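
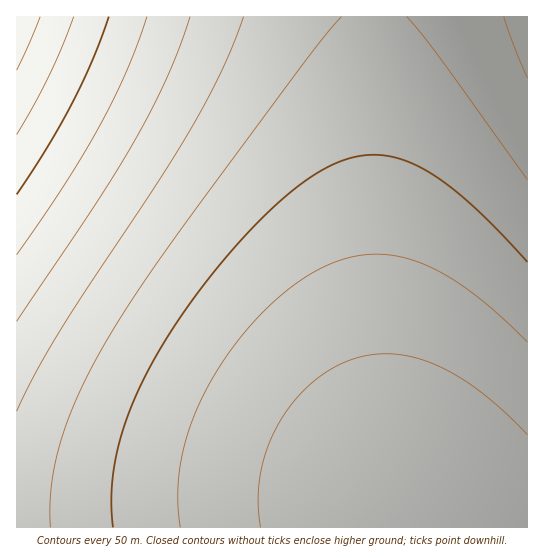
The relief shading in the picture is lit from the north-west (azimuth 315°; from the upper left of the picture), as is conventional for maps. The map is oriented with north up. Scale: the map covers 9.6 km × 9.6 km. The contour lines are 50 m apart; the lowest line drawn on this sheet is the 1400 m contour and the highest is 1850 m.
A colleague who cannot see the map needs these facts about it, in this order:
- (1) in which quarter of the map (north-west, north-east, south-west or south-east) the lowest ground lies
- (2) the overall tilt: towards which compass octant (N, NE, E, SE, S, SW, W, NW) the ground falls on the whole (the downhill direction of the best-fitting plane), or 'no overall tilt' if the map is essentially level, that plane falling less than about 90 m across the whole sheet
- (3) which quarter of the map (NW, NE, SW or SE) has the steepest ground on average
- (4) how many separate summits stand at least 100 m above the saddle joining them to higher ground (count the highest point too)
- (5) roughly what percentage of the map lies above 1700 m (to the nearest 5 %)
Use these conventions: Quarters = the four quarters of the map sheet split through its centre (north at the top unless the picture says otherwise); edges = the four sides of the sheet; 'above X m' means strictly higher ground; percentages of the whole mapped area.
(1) The lowest point lies in the north-west quarter of the map.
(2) The general tilt is down to the north-west (the land rises towards the south-east).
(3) The steepest ground, on average, is in the north-west quarter.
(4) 1 summit rises at least 100 m above its surroundings.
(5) Ground above 1700 m makes up about 65 % of the sheet.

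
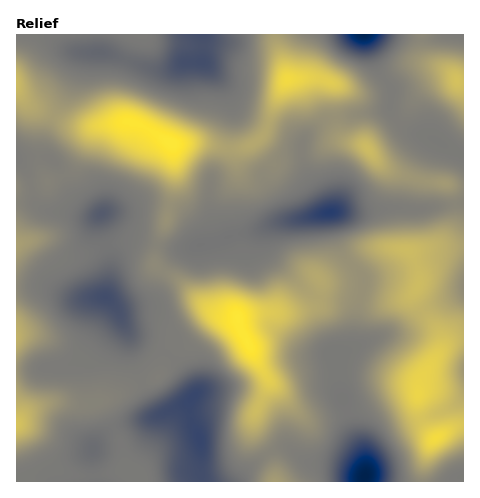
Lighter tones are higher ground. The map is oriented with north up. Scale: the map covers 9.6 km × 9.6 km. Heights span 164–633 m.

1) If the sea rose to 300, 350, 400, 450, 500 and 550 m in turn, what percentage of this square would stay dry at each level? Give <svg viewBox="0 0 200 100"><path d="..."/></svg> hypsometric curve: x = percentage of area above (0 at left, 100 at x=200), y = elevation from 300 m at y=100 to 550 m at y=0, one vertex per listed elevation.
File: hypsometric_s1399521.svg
<svg viewBox="0 0 200 100"><path d="M190 100l-11-20-46-20-61-20-32-20-22-20"/></svg>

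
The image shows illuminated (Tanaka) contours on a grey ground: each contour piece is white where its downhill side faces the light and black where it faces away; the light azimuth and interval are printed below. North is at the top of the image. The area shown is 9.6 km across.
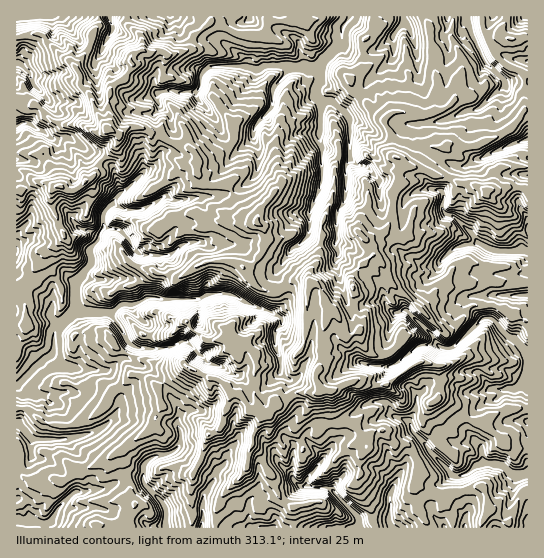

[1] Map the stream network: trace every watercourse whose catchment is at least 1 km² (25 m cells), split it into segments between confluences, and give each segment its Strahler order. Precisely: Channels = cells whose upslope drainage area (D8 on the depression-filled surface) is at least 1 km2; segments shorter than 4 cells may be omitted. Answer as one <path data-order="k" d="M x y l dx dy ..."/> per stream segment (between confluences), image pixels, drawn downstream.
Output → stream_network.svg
<path data-order="1" d="M265 527l8 0"/><path data-order="1" d="M62 505l-5 5-2 4-6 8 0 1-22 0-1-1-9-1"/><path data-order="1" d="M390 495l0 23-1 3 4 6"/><path data-order="2" d="M311 487l16 0 3 2 28 28 1 2 0 8"/><path data-order="1" d="M293 477l0 2 6 7 12 1"/><path data-order="1" d="M217 471l-3 10-11 16 0 9-1 1 0 3 1 1 0 10-1 1 0 5"/><path data-order="1" d="M322 462l-15 16 0 5 4 4"/><path data-order="1" d="M105 426l-11 7-4 0-5 2-11 2-1 1-8 0-2 1-30 0-16-16"/><path data-order="1" d="M405 419l5 4 3 8 13 14 3 5 21 21 1 3 4 3 11-3 9-8 3-1 5 0 2-2 17 2 9 9 16 0"/><path data-order="1" d="M178 418l0 9 3 4 0 12-2 3-5 5-5 3-11 1-7 3-8 8 0 16 2 3 18 18 3 6 0 18"/><path data-order="1" d="M506 389l11 0 5-3 5 0"/><path data-order="1" d="M281 370l0-12-4-7 0-4-2-1 0-15 7-8 0-4-4-4-3 0-5-4-3-1-5 0-4-3-3 0-21-12-3 0-1-1-20 0-11 5-38 0-2-1-13 0-3 3-9 4-13 0-8 8-4 0"/><path data-order="1" d="M73 369l-14 0-1-2-5 0-7-6 0-2-1 0"/><path data-order="1" d="M375 366l16 0 8-4 19-16 3 0 1-1 16 0"/><path data-order="3" d="M45 359l-28 27"/><path data-order="1" d="M198 353l-11-11-6 0-6 4-2 1-4 0-2 2-29 0-5-3-7-7 0-2-4-8-9-11-2-4-2-1"/><path data-order="2" d="M438 345l3 2 2 0 2 2 5 0 5-3 27-27 3-1 5 0 3 1 17 19 5 1 11 11 1 3 0 33"/><path data-order="3" d="M71 314l-14 15-3 5 0 17-4 6-5 2"/><path data-order="2" d="M109 313l-35 0-3 1"/><path data-order="1" d="M397 313l9-3 27 25 5 10"/><path data-order="1" d="M515 295l12 0"/><path data-order="1" d="M443 259l11-10 3-2 2 0 6-2 14-2"/><path data-order="1" d="M186 243l-4 2-8 8-5 2-28 0-8-8-3-6-11-11-2-1-14 0-1 1"/><path data-order="2" d="M479 243l8 6 3 0 5 2 32 0"/><path data-order="1" d="M337 241l0-28 6-8 0-3 2-1 0-4 1-2 0-29 4-5 0-42-19-18-9 0-5-6"/><path data-order="1" d="M307 237l2-2 0-5 1-1 0-18 7-13 0-3 2-4 2-8 1-1-1-80-4-7"/><path data-order="2" d="M102 230l-3 4 0 5-9 10 1 16-14 14-2 3 0 27-4 5"/><path data-order="1" d="M442 209l5 6 4 0 3 2 16 16 1 0 8 10"/><path data-order="2" d="M111 205l-8 9 0 13-1 3"/><path data-order="1" d="M165 197l-2 0-8 6-2 0-3 3-9 4-16 0-7-4-7-1"/><path data-order="1" d="M139 177l-24 22-4 6"/><path data-order="1" d="M502 149l8-4 3 0 4-3 4 0 6-3"/><path data-order="1" d="M54 139l-4-1-7-7-8-2-6-6-8 0-4 3"/><path data-order="1" d="M254 134l0-5 1-3 18-20 0-16 2-5 16-18"/><path data-order="1" d="M462 113l7-3 6 0 6-3 16-16 8-5 0-5-20-19-4-8 0-3-10-17-1-8-4-7 0-2"/><path data-order="2" d="M317 95l0-9 4-5 0-8-2-2 2-2 0-6"/><path data-order="1" d="M158 94l0-1 3 0 1-2 5 0 2-1 4 0 4 3 6 0 2-2 12 0 4-5 0-9 1-3 9-8 32 0 6 3 12 0 4-3 22 0 2 1 2 0"/><path data-order="1" d="M31 75l-10-10-3 0-1-2"/><path data-order="2" d="M291 67l16 0 2 2 4 0 8-6"/><path data-order="3" d="M321 63l20-20 1-2 0-14 8-10"/><path data-order="1" d="M394 45l0-11 5-7 3-1 1-9"/><path data-order="1" d="M113 30l0-5-2-2-1-6"/>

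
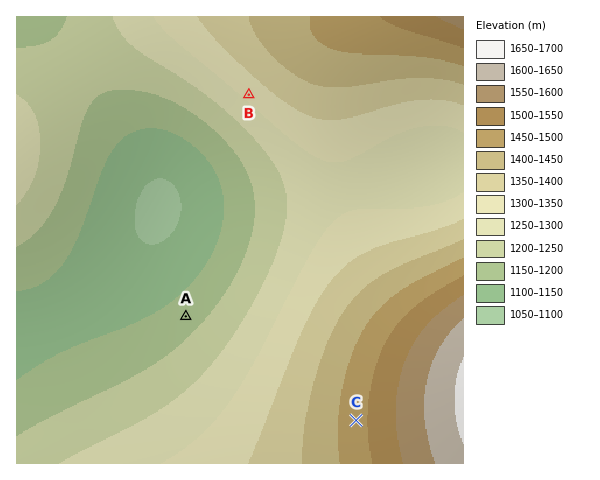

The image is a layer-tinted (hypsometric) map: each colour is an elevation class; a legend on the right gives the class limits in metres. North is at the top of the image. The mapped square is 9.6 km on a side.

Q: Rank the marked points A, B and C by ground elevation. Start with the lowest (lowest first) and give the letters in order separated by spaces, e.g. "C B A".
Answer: A B C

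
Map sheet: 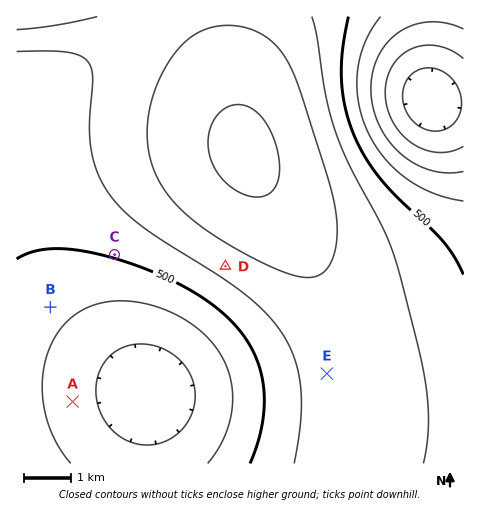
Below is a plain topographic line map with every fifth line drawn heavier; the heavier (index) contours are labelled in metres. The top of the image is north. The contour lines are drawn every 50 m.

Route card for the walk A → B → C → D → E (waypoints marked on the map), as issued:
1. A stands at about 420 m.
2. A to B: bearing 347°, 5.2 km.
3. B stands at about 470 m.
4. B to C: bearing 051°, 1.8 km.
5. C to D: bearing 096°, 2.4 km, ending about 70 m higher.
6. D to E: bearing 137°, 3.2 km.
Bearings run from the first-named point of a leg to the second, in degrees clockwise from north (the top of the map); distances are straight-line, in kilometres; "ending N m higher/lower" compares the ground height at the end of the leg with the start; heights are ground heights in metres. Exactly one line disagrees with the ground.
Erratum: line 2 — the distance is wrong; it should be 2.1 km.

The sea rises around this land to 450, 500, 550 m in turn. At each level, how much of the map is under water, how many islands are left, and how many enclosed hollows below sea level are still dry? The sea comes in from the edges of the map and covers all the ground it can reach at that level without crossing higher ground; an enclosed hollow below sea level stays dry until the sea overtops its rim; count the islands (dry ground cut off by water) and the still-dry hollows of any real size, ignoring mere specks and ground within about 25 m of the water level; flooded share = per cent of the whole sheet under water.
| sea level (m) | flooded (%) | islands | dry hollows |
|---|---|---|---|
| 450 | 21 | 0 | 0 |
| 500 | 34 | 0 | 0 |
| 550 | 56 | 0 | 0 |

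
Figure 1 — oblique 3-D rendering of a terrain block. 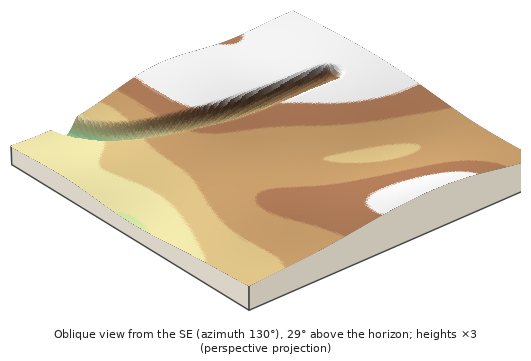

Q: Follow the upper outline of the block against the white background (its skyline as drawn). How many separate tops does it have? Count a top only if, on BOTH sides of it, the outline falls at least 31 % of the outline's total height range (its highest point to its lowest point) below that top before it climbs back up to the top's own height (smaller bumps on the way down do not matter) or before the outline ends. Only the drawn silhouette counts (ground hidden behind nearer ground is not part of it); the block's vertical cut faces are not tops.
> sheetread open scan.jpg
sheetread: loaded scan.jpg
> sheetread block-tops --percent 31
1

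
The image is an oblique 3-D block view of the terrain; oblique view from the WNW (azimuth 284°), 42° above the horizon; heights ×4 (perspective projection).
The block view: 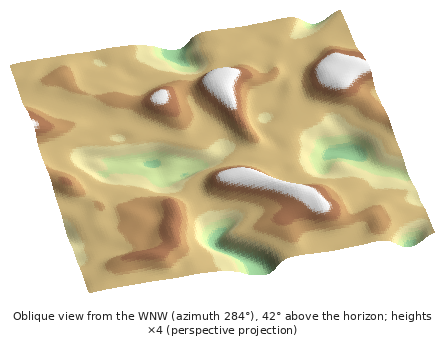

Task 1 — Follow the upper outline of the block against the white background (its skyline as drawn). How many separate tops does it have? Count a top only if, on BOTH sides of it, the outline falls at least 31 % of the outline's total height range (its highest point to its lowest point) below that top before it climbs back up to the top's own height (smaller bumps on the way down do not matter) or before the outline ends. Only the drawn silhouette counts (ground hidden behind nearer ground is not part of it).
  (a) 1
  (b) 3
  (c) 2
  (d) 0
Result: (d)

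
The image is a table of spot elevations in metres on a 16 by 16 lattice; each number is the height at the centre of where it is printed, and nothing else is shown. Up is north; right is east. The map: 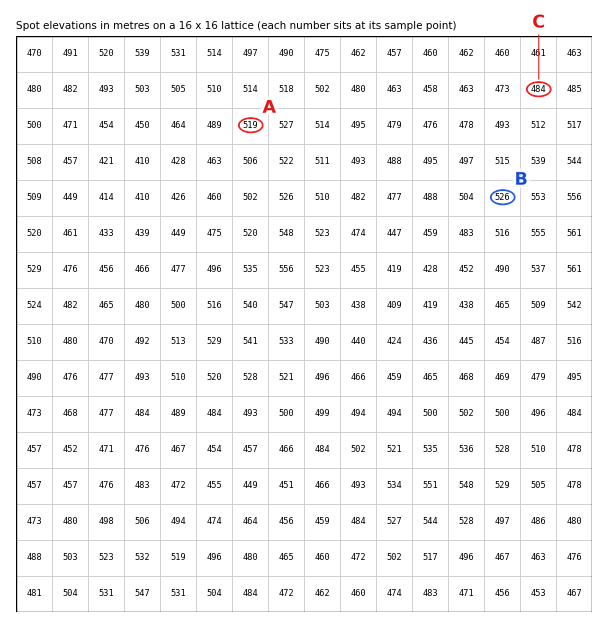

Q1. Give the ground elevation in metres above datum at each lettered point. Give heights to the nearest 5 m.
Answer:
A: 520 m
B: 525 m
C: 485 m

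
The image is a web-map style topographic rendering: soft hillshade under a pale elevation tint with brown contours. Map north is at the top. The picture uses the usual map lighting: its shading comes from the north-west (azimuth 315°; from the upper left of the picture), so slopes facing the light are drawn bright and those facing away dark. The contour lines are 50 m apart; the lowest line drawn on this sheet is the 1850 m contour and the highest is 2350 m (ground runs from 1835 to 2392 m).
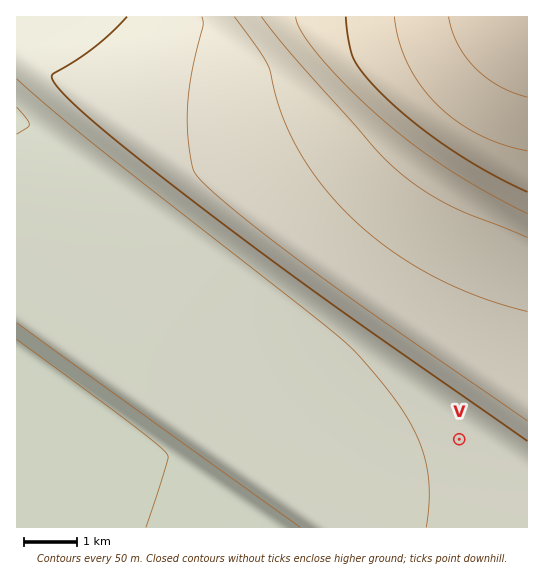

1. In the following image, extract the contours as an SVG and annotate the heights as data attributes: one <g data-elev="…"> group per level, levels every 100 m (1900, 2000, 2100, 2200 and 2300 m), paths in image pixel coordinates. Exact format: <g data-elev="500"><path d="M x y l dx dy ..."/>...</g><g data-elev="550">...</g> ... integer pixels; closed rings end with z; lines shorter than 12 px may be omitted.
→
<g data-elev="1900"><path d="M17 323l283 204"/><path d="M17 107l9 11 3 7-1 2-11 7"/></g><g data-elev="2000"><path d="M127 17l-16 16-17 15-41 26-1 3 1 4 11 13 24 23 36 30 121 94 104 75 178 125"/></g><g data-elev="2100"><path d="M234 17l24 32 10 16 13 48 17 37 22 32 26 30 39 34 42 27 50 23 50 15"/></g><g data-elev="2200"><path d="M296 17l2 8 5 9 19 25 30 32 35 33 31 24 33 23 35 21 41 22"/></g><g data-elev="2300"><path d="M394 17l5 24 8 22 13 22 16 18 19 17 23 14 24 10 25 7"/></g>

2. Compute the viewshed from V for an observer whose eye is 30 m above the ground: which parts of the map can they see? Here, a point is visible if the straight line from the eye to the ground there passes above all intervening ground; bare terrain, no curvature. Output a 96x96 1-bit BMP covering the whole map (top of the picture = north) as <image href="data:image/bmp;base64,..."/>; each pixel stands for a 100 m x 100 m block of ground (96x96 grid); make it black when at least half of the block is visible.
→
<image width="96" height="96" href="data:image/bmp;base64,Qk2+BAAAAAAAAD4AAAAoAAAAYAAAAGAAAAABAAEAAAAAAIAEAAATCwAAEwsAAAIAAAAAAAAA////AAAAAAAAAAAAAAAAP/////8AAAAAAAAA//////8AAAAAAAAB//////8AAAAAAAAH//////8AAAAAAAAP//////8AAAAAAAA///////8AAAAAAAB///////8AAAAAAAH///////8AAAAAAAP///////8AAAAAAAf///////8AAAAAAB////////8AAAAAAD////////8AAAAAAP////////8AAAAAAf////////8AAAAAB/////////8AAAAAD/////////8AAAAAP/////////8AAAAAf/////////8AAAAA//////////8AAAAD//////////8AAAAH//////////8AAAAf//////////8AAAA///////////8AAAD///////////4AAAH///////////gAAAf///////////AAAA///////////8AAAD///////////4AAAH///////////gAAAP///////////AAAA///////////+AAAB///////////4AAAH///////////wAAAP///////////AAAA///////////+AAAB///////////4AAAH///////////wAAAP///////////AAAA///////////+AAAB///////////8AAAD///////////wAAAD///////////gAAAD//////////+AAAAD//////////8AAAAD//////////wAAAAD//////////gAAAAD/////////+AAAAAD/////////8AAAAAD/////////wAAAAAD/////////gAAAAAD////////+AAAAAAD////////8AAAAAAD////////wAAAAAAD////////AAAAAAAD///////+AAAAAAAD///////4AAAAAAAD///////wAAAAAAAD///////AAAAAAAAD//////+AAAAAAAAD//////4AAAAAAAAD//////wAAAAAAAAD//////AAAAAAAAAD/////+AAAAAAAAAD/////4AAAAAAAAAD//5//gAAAAAAAAAD//D//AAAAAAAAAAD/wH/8AAAAAAAAAAD4Af/4AAAAAAAAAACAA//gAAAAAAAAAAAAB//AAAAAAAAAAAAAD/8AAAAAAAAAAAAAH/wAAAAAAAAAAAAAP/gAAAAAAAAAAAAAf+AAAAAAAAAAAAAA/4AAAAAAAAAAAAAB/gAAAAAAAAAAAAAD+AAAAAAAAAAAAAAD4AAAAAAAAAAAAAADgAAAAAAAAAAAAAAAAAAAAAAAAAAAAAAAAAAAAAAAAAAAAAAAAAAAAAAAAAAAAAAAAAAAAAAAAAAAAAAAAAAAAAAAAAAAAAAAAAAAAAAAAAAAAAAAAAAAAAAAAAAAAAAAAAAAAAAAAAAAAAAAAAAAAAAAAAAAAAAAAAAAAAAAAAAAAAAAAAAAAAAAAAAAAAAAAAAAAAAAAAAAAAAAAAAAAAAAAAAAAAAAAAAAAAAAAAAAAAAAAAAAAAAAAAAAAAAAAAAAAAAAAAAAAAAAAAAAAAAAAAAAAAA="/>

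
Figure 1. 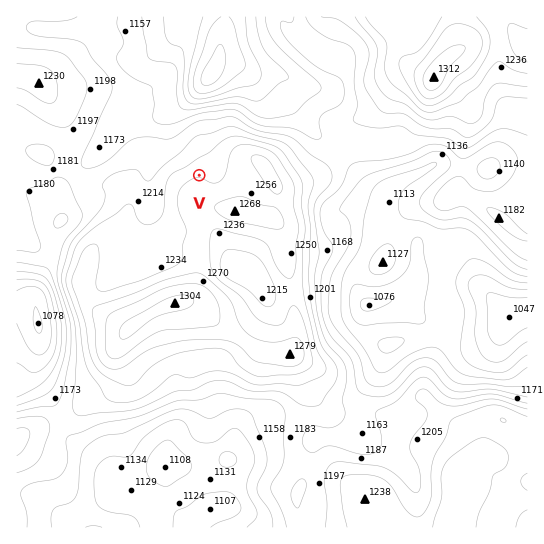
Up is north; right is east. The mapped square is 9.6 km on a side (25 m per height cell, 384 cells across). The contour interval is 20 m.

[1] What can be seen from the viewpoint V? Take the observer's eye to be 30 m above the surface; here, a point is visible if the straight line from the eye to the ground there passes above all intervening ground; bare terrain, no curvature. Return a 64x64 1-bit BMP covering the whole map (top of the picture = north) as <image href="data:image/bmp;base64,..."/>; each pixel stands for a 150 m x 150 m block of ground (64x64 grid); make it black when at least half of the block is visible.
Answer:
<image width="64" height="64" href="data:image/bmp;base64,Qk0+AgAAAAAAAD4AAAAoAAAAQAAAAEAAAAABAAEAAAAAAAACAAATCwAAEwsAAAIAAAAAAAAA////AAAAAAAAAAAAAAAOAAAAAAAAAAYAAAAAAAAAAAAAAAAAAAAAAAAAAAAAAAAAAAAAAAAAAAAAAAAAAAAAAAAAAAAAAAAAAAAAAAAAAAAAAAAAAAAAAAAAAAAAAAAAAAAAAAAAAAAAAAAAAAAAAAAAAAAAAAAAAAAAAAAAAAAAAAAAAAAAAAAAAAAAAAAAAAAAAAAAAAAAAAAAAAAAAAAAAAAAAAAAAAAAAAAAAAAAAAAAAAAAAAAAAAfgAAAAAAAAD/AAAAAAAAAf4AAAAAAGAB8AAAAAAB8AHgAAAAAAf8B8AAAAAAB///gAAAAAAP//8AAAAAAA///gAAAAAAD//4AAAAAAAP//gAAAAAAA//8AAAAAAAB/5wAAAAAA4H/yAAAAAADwf+AAAAAAAPA/4AAAAAAA8D/AAAAAAADwD8BnAAAAAPBHx/+AAAAA8H/P/4AAAAD8f9//gAAAAP////8AAAAA/9///wAAAAD/z//+AAAAAP////wAAAAA////+AAAAAD////gAAAAAP///8AAAAAA///xwAAAAAD///AAAAAAAP//8AAAABAA///4AAAAcAD///gAAAPwAP//+AAAD/AA///8AAAf8AAf/5wAB//wAA//jgP///gAA//fD///PAAB//////8cAAH//////xwAB///////DAD///////8MAA=="/>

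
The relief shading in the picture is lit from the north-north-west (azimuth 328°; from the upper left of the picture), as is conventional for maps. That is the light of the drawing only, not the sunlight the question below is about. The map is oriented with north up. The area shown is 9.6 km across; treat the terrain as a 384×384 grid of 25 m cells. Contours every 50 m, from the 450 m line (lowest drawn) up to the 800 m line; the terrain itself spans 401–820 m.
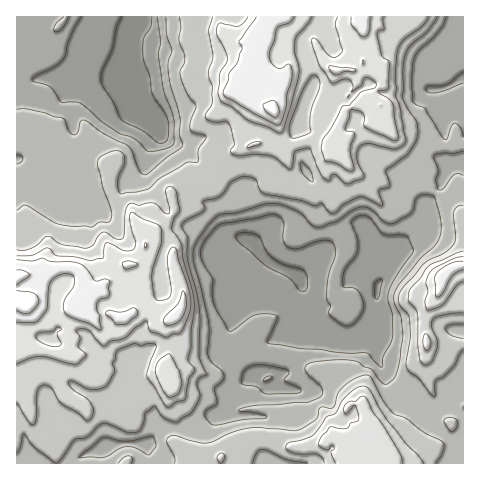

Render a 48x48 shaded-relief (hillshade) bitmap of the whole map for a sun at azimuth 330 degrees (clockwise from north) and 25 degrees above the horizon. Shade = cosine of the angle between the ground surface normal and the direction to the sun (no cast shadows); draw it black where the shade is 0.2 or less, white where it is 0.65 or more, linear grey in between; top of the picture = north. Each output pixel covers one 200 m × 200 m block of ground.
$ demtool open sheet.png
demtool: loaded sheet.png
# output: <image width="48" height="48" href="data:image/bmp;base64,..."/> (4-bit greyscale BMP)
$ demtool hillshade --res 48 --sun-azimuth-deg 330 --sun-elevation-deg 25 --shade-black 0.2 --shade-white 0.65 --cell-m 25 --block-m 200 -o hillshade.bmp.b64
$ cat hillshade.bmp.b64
<image width="48" height="48" href="data:image/bmp;base64,Qk32BAAAAAAAAHYAAAAoAAAAMAAAADAAAAABAAQAAAAAAIAEAAATCwAAEwsAABAAAAAAAAAAAAAAABEREQAiIiIAMzMzAERERABVVVUAZmZmAHd3dwCIiIgAmZmZAKqqqgC7u7sAzMzMAN3d3QDu7u4A////AFZGY0i93Kqqh5iadWREMzNHlol3eJhDVlZWZTRpu5mqmaqrllRWZmZWh4h3eIh1VWVndlITVkR6mqu9y4Zoq7uoiYd3iImoZYVmZ2MjRDI4mIis3ty7zN3rqph4mJmYdoZmZmQ0VVVVZlaJq8y7u73uuZeImamYh2ZmZVVWh2ZlNDNXiZmZmavf2Yd4mpiImGZndndmiXdlITNGiaqru7zN/Zh4iYh4mXZXeIdUZ3d2QDVVeaqru7u639p4iHdWiqhFeHZURmd2YxREVomHiHd4reuJh2ZVaHqHdlZlV3iYdjNmVGeHd3d3ityaqGVURSRmVEV2V3jMh2V5hlVmZ5q7uqupuoVFQzNFZWZ1VYe9llVomHZ4iavN3cqarKY1ZHZ4mGdjIkZ5hkNGiYeJmru6qrqKvMhFdnZniGVEISRFVENFiYdniZmZh3iJu8p2iEM1ZkNWQhRlISNFeZh2Znd3dVaJqrp1VSIUZTNndjOKcAJGiZmHZmd3ZlWJmKkyM1Qkd2VniYV71wFHiImYh3h4h1aJh4kwJIdVipZmeJh6yiFGd4iIiJmYiXaLuYpxJIh1eqd3Znd5qEJWZ3iIiJqYiYeM77ukEmdlV5iIdlVol0Nnd4iJiImZd4Zq//23EYh2Zoqal1RHh0V4iIiZh3iZdnZo3///Ye66u7uqmpY2hTWIiIiIZVeZhVZnrf///f/8zdzKvMhFhRN4iIiHZEV5hlZmir7//83sq7vLzLllhhA4d4iIdUNGd2ZlV4rMzZm7qqrNy5mFd1EEZWZ4mGQ0Z3dkNXibqYiaqqq9u5qYVFQAIiNXiXZDNWdkI1eamYmamZmarMupczQxEREkZmZTECRUQ0aJmZmZiIiInOupdlVDNEMRI0VlMAJGZDV5qpmYiZiHity5h2dlRmUzM0Z2UyNXdjNpqoiIiJiHeLzLp2ZmVGdmdmh2ZDRmeGRZqnd4d3iIZovdyYd2VEZ3dolmVDVmeIZnqoh3d2iIZWm9y5mIdVVlVGdlQ0ZmVndmmod3d3iZhmi93KmIdURFQ0eFNFZlM2dmZ3d3d4iquXi+7KmJl0NFVSaYdDRUIUZmVXiIiJiau6mt65iImYdmaXi6ljNDIjVnd3eJiJmau7qay4ZmiId0N7q8iGVURFZ4mYiJmJmZmqmZq6hUZ2QwAomcpodlVWd4mpmZqpqYeJmHiquWVURDAGmKt2d2RYh2iKmZmqmHd3d3iIm5M0aIMEmIqYiIVXmYd6qYiZh4h3d4iIirdWiYUCiXmZuXVFiqqomYeJhniIiZmIibypiIYhaWR2iFM0Z3imd3ZolleIiaqYiby5iJdCV2M0RlM0VlVmZlVVhzWJiaupib25iIl0dpl3RmIkZ2ZWZmVVaEN5mauoiaqph3h2iLu5dnMTV3dnd2VmV2NpmqqYiYeIh2ZWeZmYdmQQNniHeHRGZnRYq6mYiYipdmVEeYiHVmUQAliXeIY1ZmRIu6qoirvNpmVCaImGRGZBADV3eJgzZmQ3vKqYi73f2GVCRnmVQ2dkABRg=="/>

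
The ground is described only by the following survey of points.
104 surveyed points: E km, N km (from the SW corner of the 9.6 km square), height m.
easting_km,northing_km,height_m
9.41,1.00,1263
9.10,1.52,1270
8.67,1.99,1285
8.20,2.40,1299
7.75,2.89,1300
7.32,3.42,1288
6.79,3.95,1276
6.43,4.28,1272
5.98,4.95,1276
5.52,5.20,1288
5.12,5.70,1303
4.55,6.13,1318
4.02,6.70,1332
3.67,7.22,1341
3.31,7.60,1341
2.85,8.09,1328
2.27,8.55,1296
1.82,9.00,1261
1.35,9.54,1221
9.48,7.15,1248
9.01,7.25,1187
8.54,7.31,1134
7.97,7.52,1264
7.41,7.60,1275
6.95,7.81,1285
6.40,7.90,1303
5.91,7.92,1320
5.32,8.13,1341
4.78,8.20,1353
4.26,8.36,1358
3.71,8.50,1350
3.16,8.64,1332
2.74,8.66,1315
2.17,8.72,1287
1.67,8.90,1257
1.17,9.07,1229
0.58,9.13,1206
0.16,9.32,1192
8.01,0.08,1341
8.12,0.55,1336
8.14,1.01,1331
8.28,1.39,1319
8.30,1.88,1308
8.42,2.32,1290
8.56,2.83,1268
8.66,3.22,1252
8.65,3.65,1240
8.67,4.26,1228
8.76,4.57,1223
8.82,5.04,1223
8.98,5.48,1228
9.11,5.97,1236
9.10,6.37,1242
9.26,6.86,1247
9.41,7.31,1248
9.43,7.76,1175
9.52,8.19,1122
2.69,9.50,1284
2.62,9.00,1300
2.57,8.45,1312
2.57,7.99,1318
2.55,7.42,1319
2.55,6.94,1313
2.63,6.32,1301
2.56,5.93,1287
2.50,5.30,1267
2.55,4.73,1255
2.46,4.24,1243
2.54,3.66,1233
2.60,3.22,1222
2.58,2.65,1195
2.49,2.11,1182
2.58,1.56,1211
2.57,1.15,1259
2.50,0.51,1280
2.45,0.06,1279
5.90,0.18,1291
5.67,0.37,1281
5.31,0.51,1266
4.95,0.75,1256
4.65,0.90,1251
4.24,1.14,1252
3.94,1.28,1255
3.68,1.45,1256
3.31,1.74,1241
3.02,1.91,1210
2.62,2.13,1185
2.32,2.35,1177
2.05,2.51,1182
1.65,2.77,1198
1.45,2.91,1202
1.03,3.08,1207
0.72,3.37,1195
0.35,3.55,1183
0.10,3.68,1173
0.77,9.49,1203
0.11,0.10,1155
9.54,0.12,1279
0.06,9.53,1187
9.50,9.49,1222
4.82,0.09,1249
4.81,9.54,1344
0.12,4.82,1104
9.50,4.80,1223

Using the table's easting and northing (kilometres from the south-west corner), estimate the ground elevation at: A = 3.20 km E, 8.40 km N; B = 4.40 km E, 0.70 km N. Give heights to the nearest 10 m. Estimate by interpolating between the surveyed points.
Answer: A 1340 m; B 1250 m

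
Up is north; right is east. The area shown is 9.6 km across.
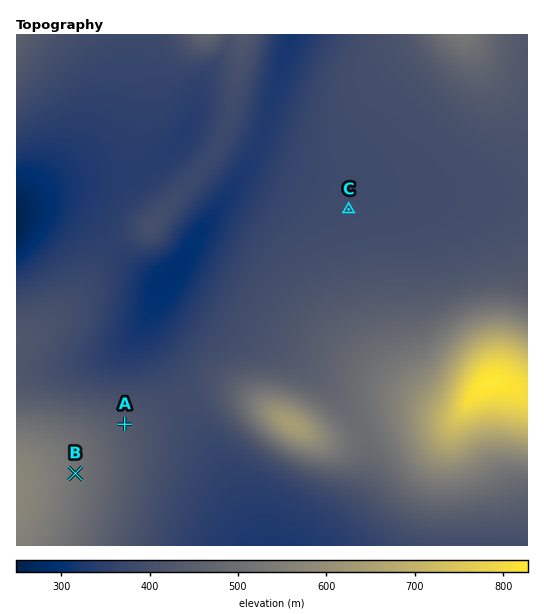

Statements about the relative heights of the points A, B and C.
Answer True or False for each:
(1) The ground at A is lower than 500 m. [True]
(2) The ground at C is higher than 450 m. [False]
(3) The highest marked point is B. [True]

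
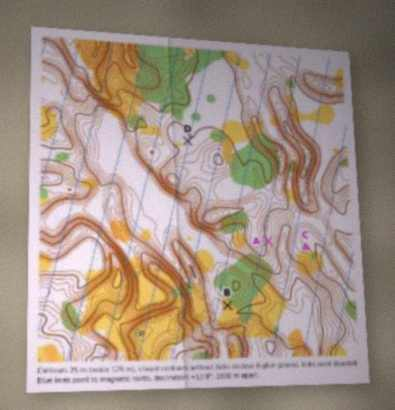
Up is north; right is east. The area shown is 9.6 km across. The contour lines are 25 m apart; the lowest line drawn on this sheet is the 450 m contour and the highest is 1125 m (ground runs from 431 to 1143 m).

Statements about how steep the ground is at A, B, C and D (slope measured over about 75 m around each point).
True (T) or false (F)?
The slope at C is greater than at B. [F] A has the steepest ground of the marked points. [T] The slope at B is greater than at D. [T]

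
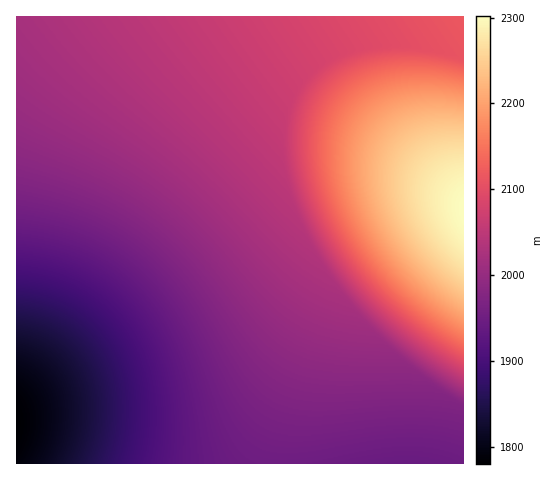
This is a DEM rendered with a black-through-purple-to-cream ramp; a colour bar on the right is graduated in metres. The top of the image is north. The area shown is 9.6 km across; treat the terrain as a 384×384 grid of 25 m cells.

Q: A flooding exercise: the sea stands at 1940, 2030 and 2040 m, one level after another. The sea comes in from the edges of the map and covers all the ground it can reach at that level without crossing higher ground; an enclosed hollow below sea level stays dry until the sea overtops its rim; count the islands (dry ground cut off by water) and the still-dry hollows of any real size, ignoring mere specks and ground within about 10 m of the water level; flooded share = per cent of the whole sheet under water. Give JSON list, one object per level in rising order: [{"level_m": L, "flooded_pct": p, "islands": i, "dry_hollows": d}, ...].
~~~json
[{"level_m": 1940, "flooded_pct": 18, "islands": 0, "dry_hollows": 0}, {"level_m": 2030, "flooded_pct": 60, "islands": 0, "dry_hollows": 0}, {"level_m": 2040, "flooded_pct": 64, "islands": 0, "dry_hollows": 0}]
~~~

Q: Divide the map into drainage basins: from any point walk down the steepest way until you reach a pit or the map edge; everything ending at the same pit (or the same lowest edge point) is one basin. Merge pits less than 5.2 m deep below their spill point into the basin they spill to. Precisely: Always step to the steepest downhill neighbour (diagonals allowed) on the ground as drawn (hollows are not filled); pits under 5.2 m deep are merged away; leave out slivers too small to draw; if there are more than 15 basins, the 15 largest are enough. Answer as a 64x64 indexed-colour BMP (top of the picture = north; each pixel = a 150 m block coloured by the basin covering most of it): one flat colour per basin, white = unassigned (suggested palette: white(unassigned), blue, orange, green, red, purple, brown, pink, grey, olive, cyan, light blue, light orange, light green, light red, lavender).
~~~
<image width="64" height="64" href="data:image/bmp;base64,Qk12CAAAAAAAAHYAAAAoAAAAQAAAAEAAAAABAAQAAAAAAAAIAAATCwAAEwsAABAAAAAAAAAA////ALR3HwAOf/8ALKAsACgn1gC9Z5QAS1aMAMJ34wB/f38AIr28AM++FwDox64AeLv/AIrfmACWmP8A1bDFABEREREREREREREREREREREREREiIiIiIiIiIiIiIiIiERERERERERERERERERERERERESIiIiIiIiIiIiIiIiIRERERERERERERERERERERERERIiIiIiIiIiIiIiIiIhEREREREREREREREREREREREREiIiIiIiIiIiIiIiIiERERERERERERERERERERERERESIiIiIiIiIiIiIiIiIRERERERERERERERERERERERERIiIiIiIiIiIiIiIiIhERERERERERERERERERERERERESIiIiIiIiIiIiIiIiERERERERERERERERERERERERERIiIiIiIiIiIiIiIiIREREREREREREREREREREREREREiIiIiIiIiIiIiIiIhERERERERERERERERERERERERESIiIiIiIiIiIiIiIiEREREREREREREREREREREREREREiIiIiIiIiIiIiIiIRERERERERERERERERERERERERESIiIiIiIiIiIiIiIhERERERERERERERERERERERERERIiIiIiIiIiIiIiIiERERERERERERERERERERERERERESIiIiIiIiIiIiIiIRERERERERERERERERERERERERERIiIiIiIiIiIiIiIhEREREREREREREREREREREREREREiIiIiIiIiIiIiIiERERERERERERERERERERERERERERIiIiIiIiIiIiIiIREREREREREREREREREREREREREREiIiIiIiIiIiIiIhERERERERERERERERERERERERERESIiIiIiIiIiIiIiEREREREREREREREREREREREREREREiIiIiIiIiIiIiIRERERERERERERERERERERERERERESIiIiIiIiIiIiIhEREREREREREREREREREREREREREREiIiIiIiIiIiIiERERERERERERERERERERERERERERESIiIiIiIiIiIiIRERERERERERERERERERERERERERERIiIiIiIiIiIiIhERERERERERERERERERERERERERERESIiIiIiIiIiIiERERERERERERERERERERERERERERERIiIiIiIiIiIiIRERERERERERERERERERERERERERERESIiIiIiIiIiIhERERERERERERERERERERERERERERERESIiIiIiIiIiEREREREREREREREREREREREREREREREREiIiIiIiIiIRERERERERERERERERERERERERERERERERIiIiIiIiIhERERERERERERERERERERERERERERERERERIiIiIiIiERERERERERERERERERERERERERERERERERESIiIiIiIRERERERERERERERERERERERERERERERERERESIiIiIhEREREREREREREREREREREREREREREREREREREiIiIiEREREREREREREREREREREREREREREREREREREREiIiIRERERERERERERERERERERERERERERERERERERERESIhERERERERERERERERERERERERERERERERERERERERERERERERERERERERERERERERERERERERERERERERERERERERERERERERERERERERERERERERERERERERERERERERERERERERERERERERERERERERERERERERERERERERERERERERERERERERERERERERERERERERERERERERERERERERERERERERERERERERERERERERERERERERERERERERERERERERERERERERERERERERERERERERERERERERERERERERERERERERERERERERERERERERERERERERERERERERERERERERERERERERERERERERERERERERERERERERERERERERERERERERERERERERERERERERERERERERERERERERERERERERERERERERERERERERERERERERERERERERERERERERERERERERERERERERERERERERERERERERERERERERERERERERERERERERERERERERERERERERERERERERERERERERERERERERERERERERERERERERERERERERERERERERERERERERERERERERERERERERERERERERERERERERERERERERERERERERERERERERERERERERERERERERERERERERERERERERERERERERERERERERERERERERERERERERERERERERERERERERERERERERERERERERERERERERERERERERERERERERERERERERERERERERERERERERERERERERERERERERERERERERERERERERERERERERERERERERERERERERERERERERERERERERERERERERERERERERERERERERERERERERERERERERERERERERERERERERERERERERERERERERERERERERERERERERERERERERERERERERERERERERERERERERERERERERERERERERERERERERERERERERERERERERERERERERERERERERERERERERERERERERERERERERERERERERERERERERERERERERERERERERERERERERERERERERERERERERERERERERERERERERERERERERERERERERERERERERERERERERER"/>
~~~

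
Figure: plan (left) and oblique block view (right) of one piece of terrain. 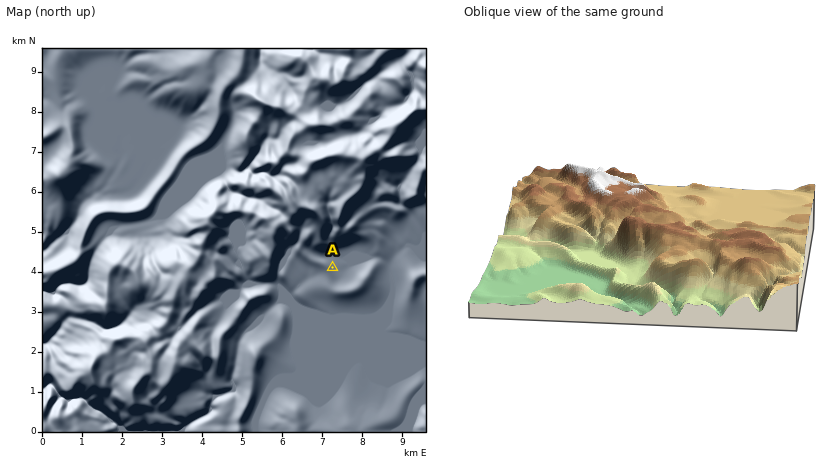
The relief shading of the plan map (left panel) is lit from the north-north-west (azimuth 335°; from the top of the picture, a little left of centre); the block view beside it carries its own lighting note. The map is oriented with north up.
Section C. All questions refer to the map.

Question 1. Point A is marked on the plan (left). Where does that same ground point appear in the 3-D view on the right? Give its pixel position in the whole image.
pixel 681 207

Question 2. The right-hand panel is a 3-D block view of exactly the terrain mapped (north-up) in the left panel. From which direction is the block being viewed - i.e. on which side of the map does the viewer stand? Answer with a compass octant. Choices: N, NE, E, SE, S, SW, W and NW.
W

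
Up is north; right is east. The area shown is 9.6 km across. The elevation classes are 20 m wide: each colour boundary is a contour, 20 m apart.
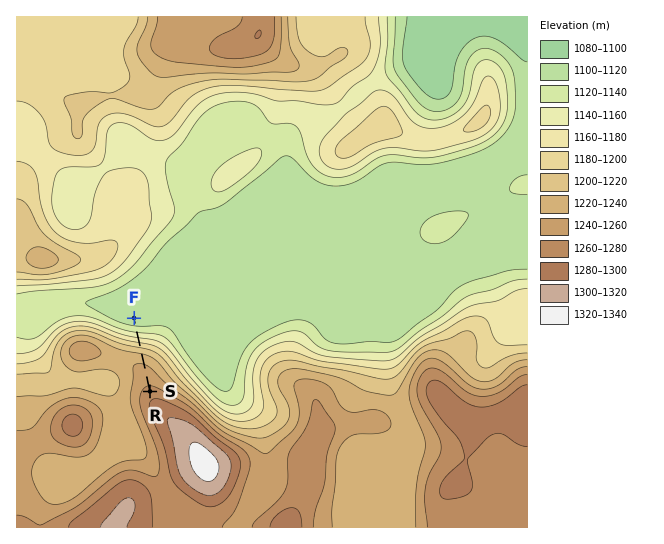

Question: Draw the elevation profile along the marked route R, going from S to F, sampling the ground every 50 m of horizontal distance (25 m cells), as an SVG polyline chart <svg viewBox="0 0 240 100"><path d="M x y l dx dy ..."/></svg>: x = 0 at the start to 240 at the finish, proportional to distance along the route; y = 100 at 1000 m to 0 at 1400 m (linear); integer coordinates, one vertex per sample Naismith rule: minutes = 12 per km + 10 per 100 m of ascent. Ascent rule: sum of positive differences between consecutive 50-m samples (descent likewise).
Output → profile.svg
<svg viewBox="0 0 240 100"><path d="M0 33l9 1 8 1 9 1 8 1 9 0 8 1 9 0 8 1 9 0 8 1 9 1 8 0 9 2 8 1 9 2 8 2 9 3 8 2 9 3 9 2 8 3 9 3 8 2 9 2 8 2 9 1 8 2 9 0 1 0"/></svg>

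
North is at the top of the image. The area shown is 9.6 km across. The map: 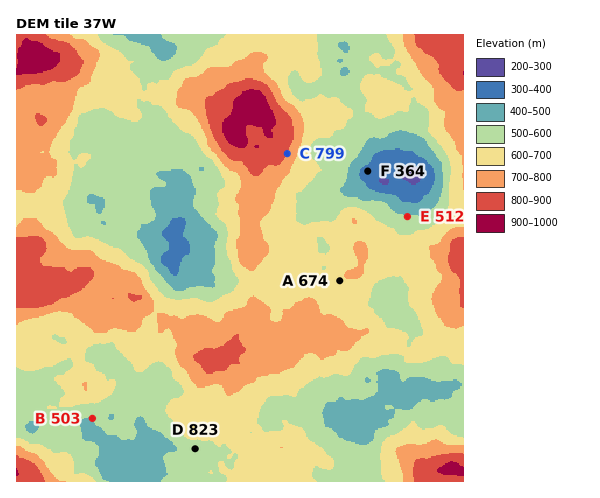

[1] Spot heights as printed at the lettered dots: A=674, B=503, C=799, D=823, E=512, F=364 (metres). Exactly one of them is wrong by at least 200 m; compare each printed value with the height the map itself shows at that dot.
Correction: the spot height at D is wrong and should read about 573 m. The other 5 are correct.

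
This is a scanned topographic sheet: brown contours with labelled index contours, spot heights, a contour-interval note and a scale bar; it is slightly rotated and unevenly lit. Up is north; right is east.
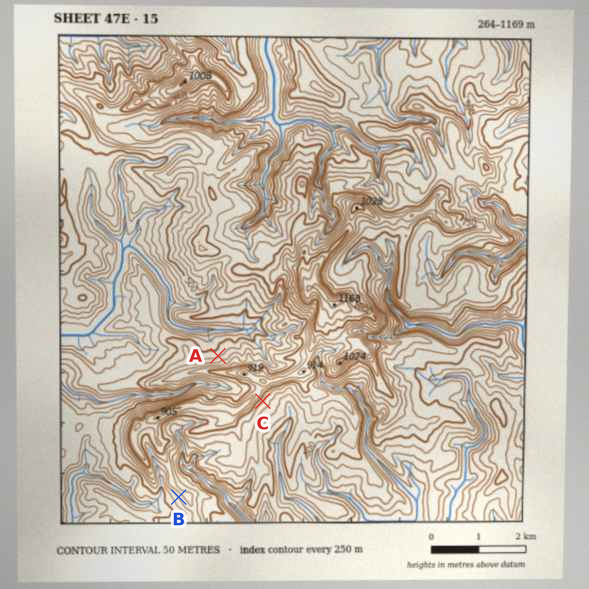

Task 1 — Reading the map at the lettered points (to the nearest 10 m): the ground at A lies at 540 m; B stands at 610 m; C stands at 710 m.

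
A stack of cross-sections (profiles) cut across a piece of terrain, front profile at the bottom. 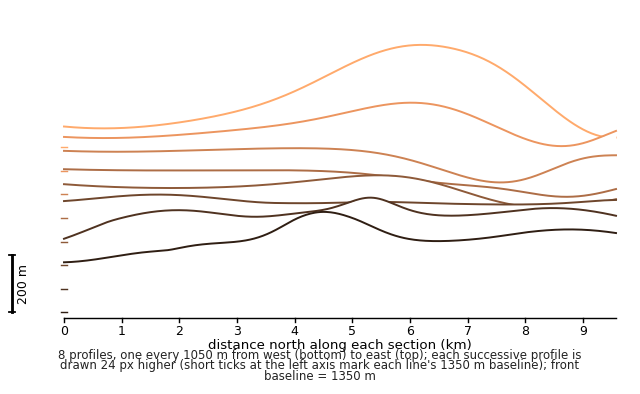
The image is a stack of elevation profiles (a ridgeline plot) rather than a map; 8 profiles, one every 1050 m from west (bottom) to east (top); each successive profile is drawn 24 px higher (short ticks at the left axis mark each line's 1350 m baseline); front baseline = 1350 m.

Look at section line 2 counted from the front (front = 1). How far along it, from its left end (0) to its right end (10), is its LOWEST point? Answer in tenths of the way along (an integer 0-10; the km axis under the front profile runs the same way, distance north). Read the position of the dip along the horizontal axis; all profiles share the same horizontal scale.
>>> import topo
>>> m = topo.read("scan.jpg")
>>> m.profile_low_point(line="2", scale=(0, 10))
0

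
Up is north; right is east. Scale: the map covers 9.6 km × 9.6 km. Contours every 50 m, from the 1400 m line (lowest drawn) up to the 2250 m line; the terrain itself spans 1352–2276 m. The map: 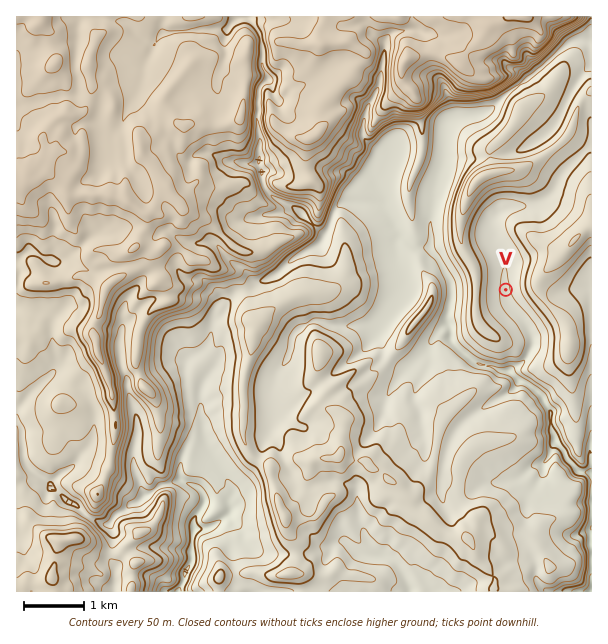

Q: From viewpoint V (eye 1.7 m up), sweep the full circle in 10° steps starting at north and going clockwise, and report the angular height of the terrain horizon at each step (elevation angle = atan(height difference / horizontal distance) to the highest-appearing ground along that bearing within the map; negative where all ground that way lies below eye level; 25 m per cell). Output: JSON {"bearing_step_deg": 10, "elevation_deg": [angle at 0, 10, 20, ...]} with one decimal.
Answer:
{"bearing_step_deg": 10, "elevation_deg": [7.7, 6.6, 8.9, 10.5, 11.4, 13.4, 16.9, 19.3, 20.0, 19.2, 16.9, 13.5, 9.3, 8.3, 6.3, 3.0, 1.2, 2.9, 5.7, 7.9, 8.8, 9.5, 10.1, 11.1, 12.1, 12.9, 13.7, 14.2, 14.4, 14.2, 13.4, 11.5, 7.9, 8.0, 8.6, 8.7]}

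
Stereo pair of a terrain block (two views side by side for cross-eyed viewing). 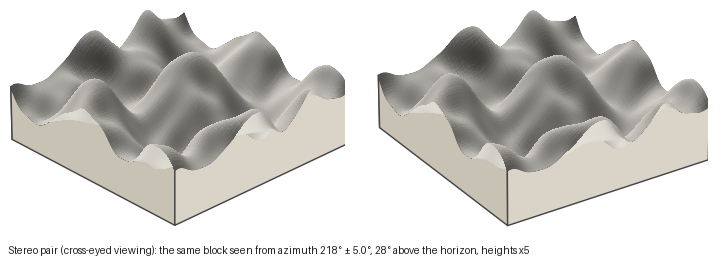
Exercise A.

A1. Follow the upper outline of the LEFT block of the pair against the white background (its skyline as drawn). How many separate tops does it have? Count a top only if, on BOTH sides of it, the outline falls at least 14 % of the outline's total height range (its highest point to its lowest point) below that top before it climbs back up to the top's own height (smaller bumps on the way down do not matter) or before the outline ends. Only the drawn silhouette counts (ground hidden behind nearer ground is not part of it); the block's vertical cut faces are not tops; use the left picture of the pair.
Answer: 4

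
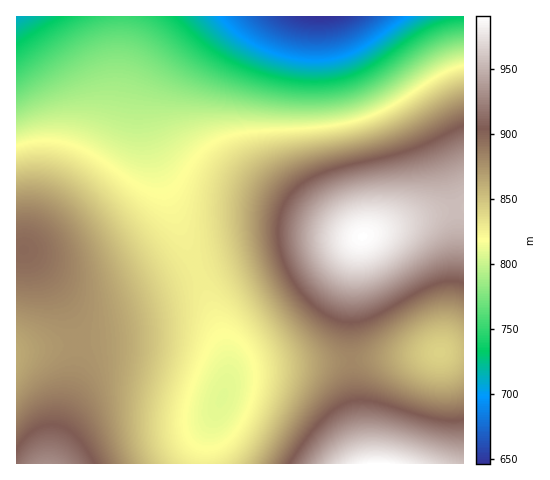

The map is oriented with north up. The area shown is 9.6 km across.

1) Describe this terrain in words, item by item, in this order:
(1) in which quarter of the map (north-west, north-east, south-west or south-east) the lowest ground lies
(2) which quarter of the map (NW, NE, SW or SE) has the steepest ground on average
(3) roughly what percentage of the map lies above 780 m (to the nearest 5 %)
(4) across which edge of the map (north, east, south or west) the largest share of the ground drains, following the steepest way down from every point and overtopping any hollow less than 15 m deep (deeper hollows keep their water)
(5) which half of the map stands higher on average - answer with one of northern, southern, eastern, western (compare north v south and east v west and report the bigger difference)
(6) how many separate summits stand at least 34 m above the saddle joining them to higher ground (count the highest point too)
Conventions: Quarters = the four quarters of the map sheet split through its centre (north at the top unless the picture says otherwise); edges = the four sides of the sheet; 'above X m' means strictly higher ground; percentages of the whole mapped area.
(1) The lowest ground is in the north-east quarter.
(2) Slopes are steepest in the north-east quarter.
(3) About 85 % of the map lies above 780 m.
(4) Most of the ground drains across the northern edge.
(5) On average the southern half of the map is the higher ground.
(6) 3 summits rise at least 34 m above their surroundings.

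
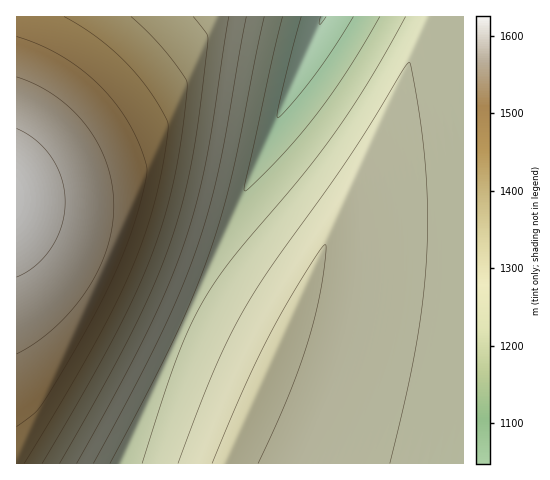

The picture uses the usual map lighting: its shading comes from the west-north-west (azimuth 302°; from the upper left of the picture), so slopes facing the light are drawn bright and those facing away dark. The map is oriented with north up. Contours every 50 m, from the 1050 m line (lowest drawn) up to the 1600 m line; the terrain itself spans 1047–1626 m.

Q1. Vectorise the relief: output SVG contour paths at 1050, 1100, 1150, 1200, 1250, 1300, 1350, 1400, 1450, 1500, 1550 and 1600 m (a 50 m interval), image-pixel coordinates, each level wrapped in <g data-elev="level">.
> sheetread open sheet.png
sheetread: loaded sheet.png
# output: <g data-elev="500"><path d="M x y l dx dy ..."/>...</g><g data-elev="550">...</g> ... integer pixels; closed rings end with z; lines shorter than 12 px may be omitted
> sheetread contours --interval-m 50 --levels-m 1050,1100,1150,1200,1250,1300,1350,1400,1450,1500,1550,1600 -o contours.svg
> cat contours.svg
<g data-elev="1050"><path d="M326 17l-6 8 0-8"/></g><g data-elev="1100"><path d="M353 17l-39 59-22 28-14 14-1-3 3-16 21-82"/></g><g data-elev="1150"><path d="M380 17l-32 53-32 44-35 42-36 35-1-2 1-7 38-165"/></g><g data-elev="1200"><path d="M110 463l65-126 19-44 16-43 13-39 10-40 31-154"/><path d="M406 17l-36 62-35 53-35 46-67 80-28 40-15 27-13 32-35 106"/></g><g data-elev="1250"><path d="M93 463l67-127 21-46 16-44 13-39 10-42 26-148"/><path d="M390 463l16-66 10-51 7-47 4-46 0-46-2-47-6-51-9-46-3 1-4 6-55 89-76 106-27 43-16 29-14 32-37 94"/></g><g data-elev="1300"><path d="M77 463l40-72 29-57 21-47 17-43 12-41 10-43 23-143"/><path d="M258 463l30-65 19-55 14-52 4-29 1-17-5 4-16 24-36 63-26 54-31 73"/></g><g data-elev="1350"><path d="M60 463l46-81 32-62 23-51 16-48 10-35 7-38 14-106-1-8-14-17"/></g><g data-elev="1400"><path d="M42 463l59-101 35-69 24-61 16-61 8-49 3-40-9-14-14-19-33-32"/></g><g data-elev="1450"><path d="M24 463l68-114 21-41 17-35 14-35 10-34 8-36 6-37 0-9-8-14-13-20-15-19-31-29-37-23"/></g><g data-elev="1500"><path d="M17 427l17-13 8-10 33-54 26-48 17-35 13-33 11-37 5-26-5-20-11-24-13-21-16-18-19-17-21-15-22-11-23-8"/></g><g data-elev="1550"><path d="M17 354l19-12 19-15 18-18 14-19 12-21 8-21 5-21 2-21-2-21-5-21-9-20-11-18-15-16-17-14-19-11-19-8"/></g><g data-elev="1600"><path d="M17 277l19-12 16-18 10-22 3-23-3-23-10-21-16-17-19-13"/></g>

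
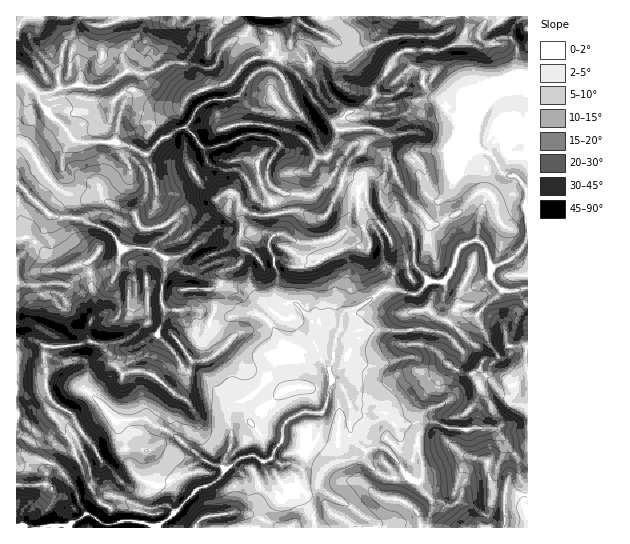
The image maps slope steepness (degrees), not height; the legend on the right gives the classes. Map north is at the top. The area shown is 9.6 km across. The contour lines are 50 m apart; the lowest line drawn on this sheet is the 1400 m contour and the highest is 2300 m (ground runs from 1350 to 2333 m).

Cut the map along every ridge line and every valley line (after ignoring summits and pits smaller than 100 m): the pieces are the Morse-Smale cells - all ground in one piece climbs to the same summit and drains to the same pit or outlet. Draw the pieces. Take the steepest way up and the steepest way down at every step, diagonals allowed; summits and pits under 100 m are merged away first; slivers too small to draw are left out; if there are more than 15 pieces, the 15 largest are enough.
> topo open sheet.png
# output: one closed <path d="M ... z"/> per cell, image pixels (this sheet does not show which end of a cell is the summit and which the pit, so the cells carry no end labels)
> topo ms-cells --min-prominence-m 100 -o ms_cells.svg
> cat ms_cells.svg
<path d="M143 16l-64 0-7 19-9 14-4 21 0 19-9 4-12 0-16-14-6 0 1 204 12 2 28-2 10 2 19-12 19-4 13-8 4 6 10 3 6 30 23 1 5 8 7 2 22-2 14 12 6-10 1-8-3-14 8-6 2-8 4-6 13-6 6-14 15 12 17-1 12 7 12 0 15-4 10-8 19-8 9-2 12 3 2-7-10-24 0-18 7-3 2 11 20 27 3 8 13 11 4 12 0 8 11 14 4 1 6-7 14 0 6-6 6-10 5-18 7-4 11-3 9 10 4 15 0 13 11 13 16 0 10-4 0-194-2-2-17-2-20 11-10 14-6 25-10-10-4-10-31-28-5-8 0-10-12-6-13-14-5 5-6 15-11 12-3 13-12 13-12 1-6 7-2 10-3 0-25-28-14-26-24-21-3-8 0-11-6-4-17-2-6 7-13 5-9 9-5 15-5 3-8 0-9-4-23-1-22 10-22-2-4-17 14-17 7-15z"/><path d="M366 196l-7 3 0 18 10 24-2 7-12-3-9 2-19 8-10 8-15 4-12 0-12-7-17 1-15-12-6 14-13 6-4 6-2 8-8 6 3 14-6 18 8 0 25-8 12 0 8 4 22 26 34 15-5 2-36 0-15 25-12 11-22 11-1 15 4 8 0 7-1 10-9 20-19-7-29-25-20-10-8-6-29 2 7 17 7 29 11 13 13 5 10 0 6 9-2 12-24 2-30-12-8 0-14 13-4 5 2 2 12 8 35-3 19 7 12-9 28-30 17-6 6-5 6-10 13-9 16-3 7 5 11-2 8 6 12 26 15 12 4 8 3 17 56-1-2-7-22-16-14-7-11-8-15 0-3-6-1-13-7-4 7-4 17-29 3-12-2-8 6-8 5-23-3-15 4-6 0-12 3-12 5-10 2-13 3-3 16-6 21-16 15 0 16 6 9-6-12-11-7-25-13-11-3-8-20-27z"/><path d="M423 289l-9 6-16-6-15 0-21 16-16 6-3 3-2 13-5 10-3 12 0 12-4 6 3 15-5 23-6 8 2 8-3 12-17 29-7 4 7 4 1 13 3 6 15 0 11 8 14 7 22 16 2 8 132 0 2-2 0-31-12-5-6-21 0-7-6-3-15-3-10-7 2-21-9 0-15-7-19 1 11-11 17-7 5-5 1-18 14-23 0-7-7-8-7-7-8-3 8-11-12-5-9-8 3-12z"/><path d="M255 313l-12 0-25 8-8 0-2 20 8 13-9 6-16 0 0 7-7 16-9 8-4 0-14-14-15-6-15 1-4 3-11-13-3-8-10-10-8-3-25 6-21 0 0 39 10 19-3 9 19 27-5 6-8 2-5 5-2 9 6 4 15 18 14 30 3 0 18-19 8 0 30 12 10 0 14-5 2-9-6-9-10 0-13-5-11-13-7-29-7-17 29-2 8 6 20 10 29 25 19 7 9-20 1-10 0-7-4-8 1-15 22-11 12-11 15-25 36 0 5-2-34-15-13-17-9-9z"/><path d="M118 261l-13 8-19 4-19 12-10-2-19 2-22-2 1 180 8 0 4-3 13 0 8 3 4-10 17-11-19-28 3-9-10-19 2-15-3-20 2-4 20 0 21-6 12 3 10 10 3 8 11 13 11-4 12 1 11 5 14 14 7-2 6-6 7-16 0-7 16 0 9-6-8-13 1-19-11-11-25 0-7-2-5-8-23-1-6-30-10-3z"/><path d="M527 16l-58 0-4 17-7 11-19 7-14-2-22 2-3 2 11 14 12 6 0 10 5 8 31 28 4 10 10 10 6-25 10-14 20-11 19 2z"/><path d="M527 288l-9 3-16 0-27 25-18-3-8 8 20 20 10 8 4 8-3 13 14 13 9 0-16 0-6 4-5 15-16 16-1 11 36 0 24 30 9-1z"/><path d="M323 16l-68 0-6 13 17 2 6 4 0 11 3 8 24 21 14 26 22 25 6 3 2-10 6-7 12-1 12-13 3-13 11-12 12-22-6-12-10 1-17 8-11 0-21-7-14-8 4-6z"/><path d="M255 456l-16 3-13 9-6 10-6 5-17 6-28 30-12 8 157 1 1-6-7-19-15-12-12-26-8-6-11 2z"/><path d="M234 16l-89 0-8 21-14 17 4 16 11 3 11 0 22-10 23 1 9 4 11-1 7-17 9-9 13-5 6-7z"/><path d="M467 16l-22 0-8 7-18-7-94 0-1 11-4 6 14 8 21 7 11 0 17-8 10-1 6 14 4-2 36 0 19-7 3-3 7-18z"/><path d="M491 428l-32 1-3 20 10 7 15 3 6 3 0 7 6 21 12 5-1 32 23 1 1-69-9 0-10-10-6-12z"/><path d="M78 16l-62 1 1 62 9 2 12 12 12 0 10-6-1-17 4-21 10-16z"/><path d="M478 240l-11 3-7 4-5 18-6 10-6 6-14 0-6 8 8 8-3 12 9 8 12 4 8-8 18 3 26-25-10-13 0-13-4-15z"/><path d="M53 464l-3 0-2 3-3 17-29 1 1 43 50 0 18-14-10-25-12-16z"/>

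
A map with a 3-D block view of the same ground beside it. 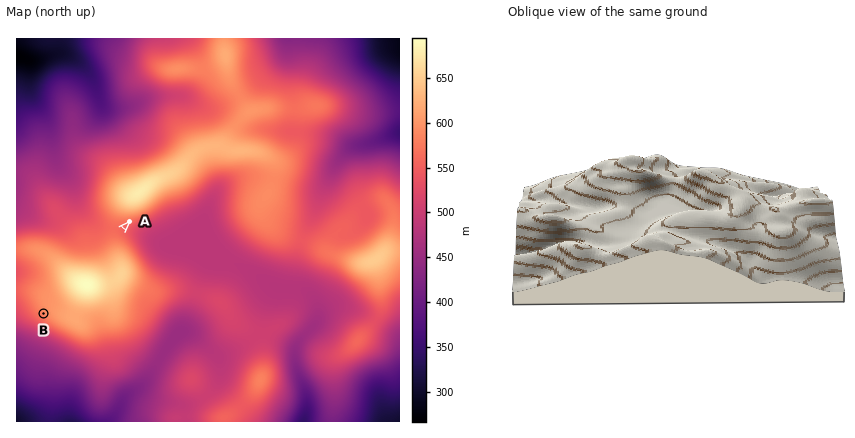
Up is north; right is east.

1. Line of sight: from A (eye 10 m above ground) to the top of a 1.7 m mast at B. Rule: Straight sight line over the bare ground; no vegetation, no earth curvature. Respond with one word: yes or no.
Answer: no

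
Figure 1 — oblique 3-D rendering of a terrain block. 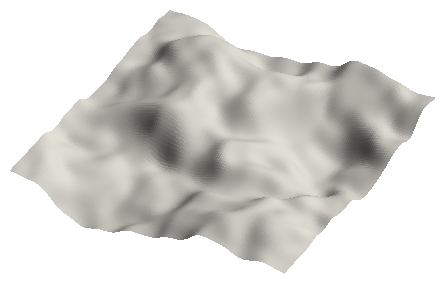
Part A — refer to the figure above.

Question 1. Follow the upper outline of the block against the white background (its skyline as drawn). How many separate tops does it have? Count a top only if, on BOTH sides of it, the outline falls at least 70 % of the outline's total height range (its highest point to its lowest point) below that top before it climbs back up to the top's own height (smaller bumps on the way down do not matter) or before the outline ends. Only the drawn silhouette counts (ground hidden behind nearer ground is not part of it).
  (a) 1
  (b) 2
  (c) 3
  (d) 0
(d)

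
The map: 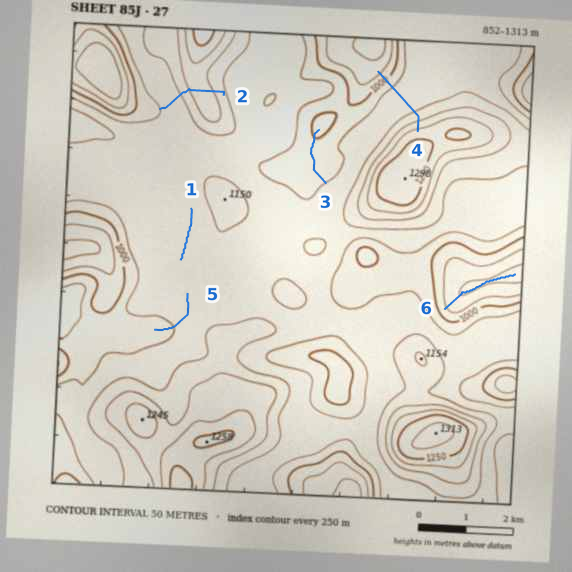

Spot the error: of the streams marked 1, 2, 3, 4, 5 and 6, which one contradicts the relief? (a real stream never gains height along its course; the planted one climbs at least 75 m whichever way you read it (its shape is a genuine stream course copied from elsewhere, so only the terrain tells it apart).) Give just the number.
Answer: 2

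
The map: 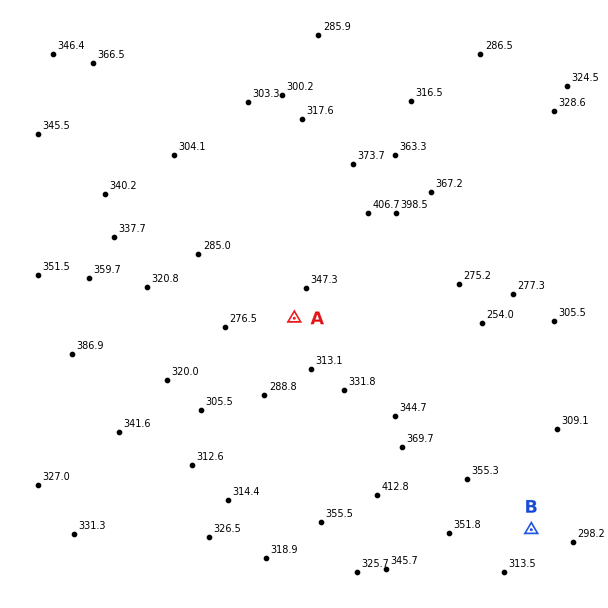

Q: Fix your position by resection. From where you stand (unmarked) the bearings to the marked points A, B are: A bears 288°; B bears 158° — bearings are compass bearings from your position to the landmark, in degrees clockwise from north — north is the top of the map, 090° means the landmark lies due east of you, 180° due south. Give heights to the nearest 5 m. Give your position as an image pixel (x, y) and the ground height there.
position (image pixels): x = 469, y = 375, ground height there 285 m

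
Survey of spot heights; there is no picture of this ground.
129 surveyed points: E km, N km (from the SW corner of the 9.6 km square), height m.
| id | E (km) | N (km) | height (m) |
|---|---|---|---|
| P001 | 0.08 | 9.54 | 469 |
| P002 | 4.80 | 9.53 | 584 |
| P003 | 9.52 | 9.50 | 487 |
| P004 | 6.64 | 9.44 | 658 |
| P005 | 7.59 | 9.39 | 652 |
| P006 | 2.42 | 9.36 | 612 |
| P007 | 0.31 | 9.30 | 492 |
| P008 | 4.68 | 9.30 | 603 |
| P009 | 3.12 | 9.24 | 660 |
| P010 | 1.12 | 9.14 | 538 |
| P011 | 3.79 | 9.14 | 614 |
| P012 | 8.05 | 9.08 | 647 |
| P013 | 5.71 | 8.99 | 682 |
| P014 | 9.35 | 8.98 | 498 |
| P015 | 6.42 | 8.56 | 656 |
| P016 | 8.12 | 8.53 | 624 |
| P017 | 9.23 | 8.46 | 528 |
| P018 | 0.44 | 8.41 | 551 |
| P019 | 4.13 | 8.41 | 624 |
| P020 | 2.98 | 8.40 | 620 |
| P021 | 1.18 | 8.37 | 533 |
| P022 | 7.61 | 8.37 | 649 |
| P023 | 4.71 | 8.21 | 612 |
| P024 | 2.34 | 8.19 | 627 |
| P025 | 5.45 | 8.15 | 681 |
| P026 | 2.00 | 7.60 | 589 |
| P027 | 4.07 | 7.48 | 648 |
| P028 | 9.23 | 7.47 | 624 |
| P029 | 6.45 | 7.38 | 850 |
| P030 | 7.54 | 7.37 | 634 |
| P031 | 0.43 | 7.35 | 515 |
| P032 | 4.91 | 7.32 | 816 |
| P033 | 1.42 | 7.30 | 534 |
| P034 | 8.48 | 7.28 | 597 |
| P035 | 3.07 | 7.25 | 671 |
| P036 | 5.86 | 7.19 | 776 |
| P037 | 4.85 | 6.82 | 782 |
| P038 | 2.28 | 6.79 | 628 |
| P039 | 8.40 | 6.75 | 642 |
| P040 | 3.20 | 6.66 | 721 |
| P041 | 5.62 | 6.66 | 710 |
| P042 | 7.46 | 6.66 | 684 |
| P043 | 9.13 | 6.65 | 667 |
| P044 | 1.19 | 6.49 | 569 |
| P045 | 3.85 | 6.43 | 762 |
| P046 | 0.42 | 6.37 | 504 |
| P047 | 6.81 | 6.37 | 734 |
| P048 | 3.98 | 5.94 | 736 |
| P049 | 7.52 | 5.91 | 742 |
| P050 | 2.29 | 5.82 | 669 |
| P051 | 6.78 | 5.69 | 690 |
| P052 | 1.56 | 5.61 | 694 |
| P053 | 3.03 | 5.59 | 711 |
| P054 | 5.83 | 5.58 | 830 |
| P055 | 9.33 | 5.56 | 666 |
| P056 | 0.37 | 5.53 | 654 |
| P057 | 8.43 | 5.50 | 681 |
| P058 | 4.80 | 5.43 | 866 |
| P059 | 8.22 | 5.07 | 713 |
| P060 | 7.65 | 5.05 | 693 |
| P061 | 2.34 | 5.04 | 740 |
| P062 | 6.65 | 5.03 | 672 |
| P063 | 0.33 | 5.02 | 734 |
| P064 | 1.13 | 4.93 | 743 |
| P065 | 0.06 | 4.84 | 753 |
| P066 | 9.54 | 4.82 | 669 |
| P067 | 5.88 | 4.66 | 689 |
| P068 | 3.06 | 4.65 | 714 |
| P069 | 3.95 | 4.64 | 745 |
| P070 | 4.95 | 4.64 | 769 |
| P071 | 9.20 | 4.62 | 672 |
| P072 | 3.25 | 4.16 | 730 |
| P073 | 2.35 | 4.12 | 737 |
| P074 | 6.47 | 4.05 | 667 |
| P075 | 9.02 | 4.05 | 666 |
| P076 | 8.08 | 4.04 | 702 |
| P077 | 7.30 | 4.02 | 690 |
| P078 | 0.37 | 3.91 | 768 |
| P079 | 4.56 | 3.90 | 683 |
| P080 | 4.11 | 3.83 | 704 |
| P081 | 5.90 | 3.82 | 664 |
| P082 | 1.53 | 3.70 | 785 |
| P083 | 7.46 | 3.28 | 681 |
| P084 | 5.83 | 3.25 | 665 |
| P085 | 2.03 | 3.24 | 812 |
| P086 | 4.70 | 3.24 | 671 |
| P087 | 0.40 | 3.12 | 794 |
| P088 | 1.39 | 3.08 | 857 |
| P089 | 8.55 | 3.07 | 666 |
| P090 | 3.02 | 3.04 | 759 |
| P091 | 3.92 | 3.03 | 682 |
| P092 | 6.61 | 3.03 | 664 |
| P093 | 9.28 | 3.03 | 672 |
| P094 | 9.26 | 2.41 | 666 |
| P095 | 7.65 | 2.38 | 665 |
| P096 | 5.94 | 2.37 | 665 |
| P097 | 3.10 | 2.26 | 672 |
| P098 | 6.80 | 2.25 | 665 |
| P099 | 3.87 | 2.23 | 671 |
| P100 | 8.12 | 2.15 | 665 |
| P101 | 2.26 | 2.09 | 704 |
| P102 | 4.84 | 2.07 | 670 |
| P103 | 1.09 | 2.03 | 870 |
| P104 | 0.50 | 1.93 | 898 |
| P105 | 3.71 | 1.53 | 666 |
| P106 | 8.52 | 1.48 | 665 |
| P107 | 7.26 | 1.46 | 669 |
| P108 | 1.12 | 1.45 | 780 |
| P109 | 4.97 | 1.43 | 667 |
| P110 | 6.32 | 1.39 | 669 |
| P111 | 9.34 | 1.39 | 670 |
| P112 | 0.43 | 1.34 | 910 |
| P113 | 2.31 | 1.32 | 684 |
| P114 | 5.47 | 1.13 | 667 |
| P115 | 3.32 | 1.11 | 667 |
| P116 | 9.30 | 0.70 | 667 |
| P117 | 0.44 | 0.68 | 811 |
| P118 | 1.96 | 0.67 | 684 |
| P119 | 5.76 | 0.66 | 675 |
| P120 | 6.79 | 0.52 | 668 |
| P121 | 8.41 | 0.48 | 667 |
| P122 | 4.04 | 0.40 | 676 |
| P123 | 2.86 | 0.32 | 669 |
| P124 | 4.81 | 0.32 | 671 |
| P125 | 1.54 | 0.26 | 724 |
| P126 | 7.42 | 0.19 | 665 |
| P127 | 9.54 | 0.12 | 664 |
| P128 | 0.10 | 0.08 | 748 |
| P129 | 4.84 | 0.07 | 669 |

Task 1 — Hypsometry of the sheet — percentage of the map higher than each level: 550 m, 94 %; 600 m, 89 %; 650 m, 79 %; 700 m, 33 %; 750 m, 18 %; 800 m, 8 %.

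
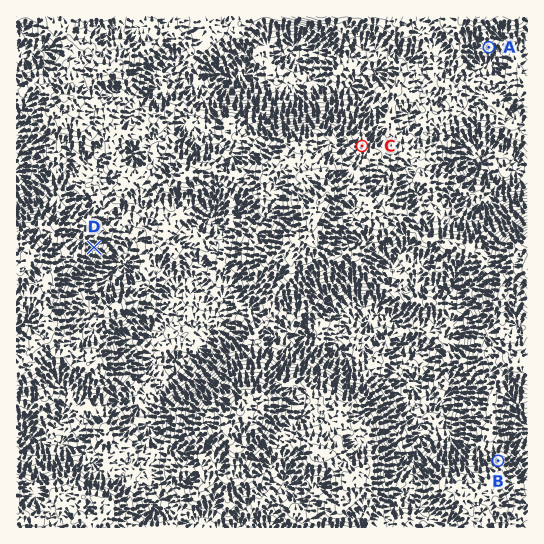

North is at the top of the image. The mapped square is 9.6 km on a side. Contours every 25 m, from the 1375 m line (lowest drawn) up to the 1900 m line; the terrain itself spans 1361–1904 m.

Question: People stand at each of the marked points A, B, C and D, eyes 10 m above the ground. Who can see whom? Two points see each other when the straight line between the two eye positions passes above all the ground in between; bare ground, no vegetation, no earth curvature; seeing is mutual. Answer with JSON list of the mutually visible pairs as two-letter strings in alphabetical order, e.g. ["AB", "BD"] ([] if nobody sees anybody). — ["AC", "BD"]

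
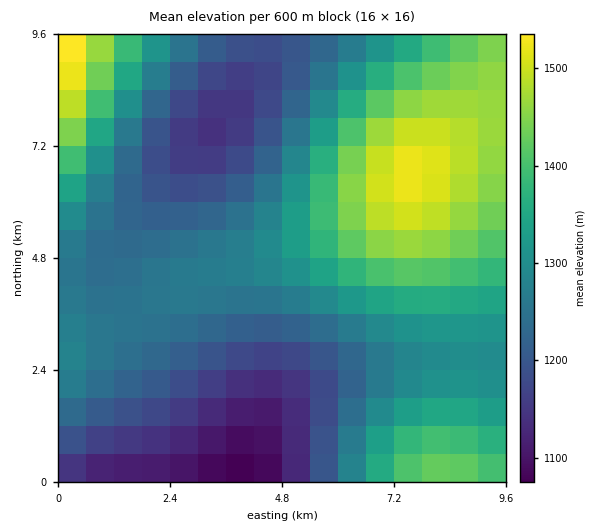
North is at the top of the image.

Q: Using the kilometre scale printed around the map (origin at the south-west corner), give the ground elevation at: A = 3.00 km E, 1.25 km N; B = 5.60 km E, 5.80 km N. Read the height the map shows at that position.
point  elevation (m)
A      1131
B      1380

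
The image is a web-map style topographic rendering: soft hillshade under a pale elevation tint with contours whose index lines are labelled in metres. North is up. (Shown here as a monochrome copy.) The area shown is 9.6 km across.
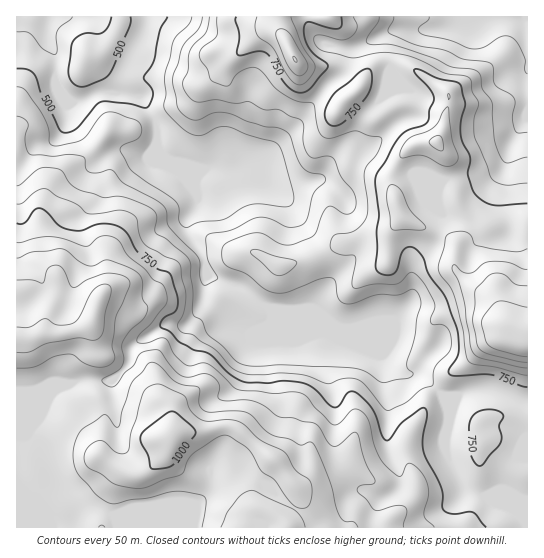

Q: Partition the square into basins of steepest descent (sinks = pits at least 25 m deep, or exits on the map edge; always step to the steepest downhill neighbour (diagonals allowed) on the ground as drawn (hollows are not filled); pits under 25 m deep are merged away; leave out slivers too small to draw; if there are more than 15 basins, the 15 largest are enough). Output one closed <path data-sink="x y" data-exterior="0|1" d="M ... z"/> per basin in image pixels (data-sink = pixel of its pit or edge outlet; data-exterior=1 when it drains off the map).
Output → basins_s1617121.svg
<path data-sink="50 17" data-exterior="1" d="M311 16l-295 1 1 511 511-1 0-294-38-5-17 11-11 2-5 6 8-14 0-12-10-23-6-21-1-18-11-16 7-17 0-11-25-10-18-1-12 5-12 10-6-2-22-20 10-8 0-6-8-8-14-8-34 0-5-3-14-26-1-7 6-8z"/><path data-sink="527 17" data-exterior="1" d="M527 16l-214 0-24 7-5 4-1 7 15 30 5 3 34 0 14 8 8 8 0 6-10 8 22 20 6 2 12-10 12-5 18 1 25 10 0 11-7 17 11 16 1 18 6 21 10 23 0 12-8 10 1 2 4-4 11-2 17-11 38 3z"/>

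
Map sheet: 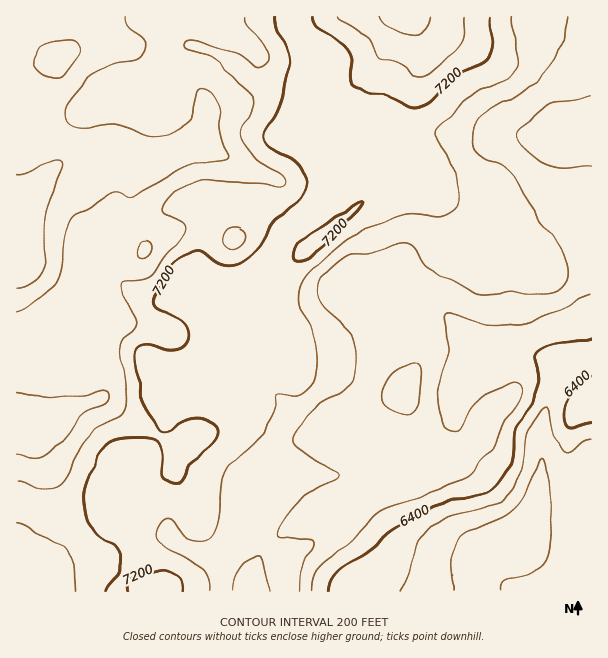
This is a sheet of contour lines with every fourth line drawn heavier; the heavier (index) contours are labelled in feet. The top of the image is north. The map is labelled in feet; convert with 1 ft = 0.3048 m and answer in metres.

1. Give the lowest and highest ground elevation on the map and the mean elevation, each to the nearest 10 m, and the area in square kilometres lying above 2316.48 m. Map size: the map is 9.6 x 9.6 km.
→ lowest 1800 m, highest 2440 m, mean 2140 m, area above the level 9.1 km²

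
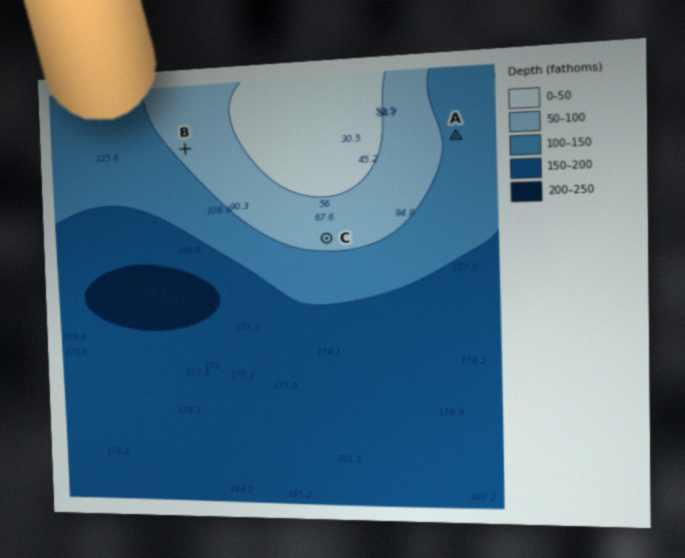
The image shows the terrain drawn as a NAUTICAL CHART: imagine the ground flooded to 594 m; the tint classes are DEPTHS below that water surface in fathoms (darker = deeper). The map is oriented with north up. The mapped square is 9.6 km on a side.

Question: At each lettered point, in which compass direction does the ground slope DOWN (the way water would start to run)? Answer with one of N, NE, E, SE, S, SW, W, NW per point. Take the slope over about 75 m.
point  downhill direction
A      E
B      SW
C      S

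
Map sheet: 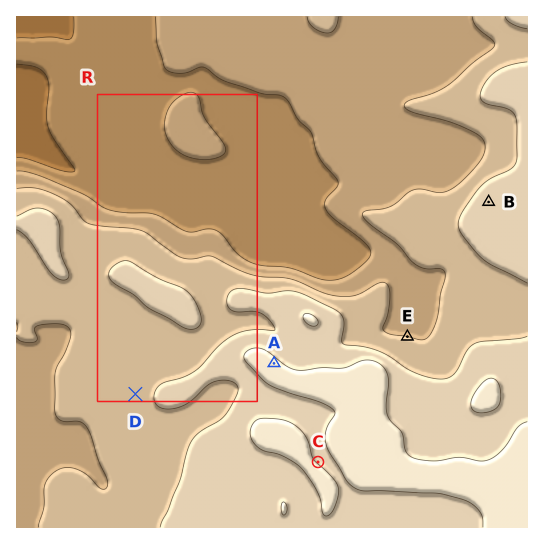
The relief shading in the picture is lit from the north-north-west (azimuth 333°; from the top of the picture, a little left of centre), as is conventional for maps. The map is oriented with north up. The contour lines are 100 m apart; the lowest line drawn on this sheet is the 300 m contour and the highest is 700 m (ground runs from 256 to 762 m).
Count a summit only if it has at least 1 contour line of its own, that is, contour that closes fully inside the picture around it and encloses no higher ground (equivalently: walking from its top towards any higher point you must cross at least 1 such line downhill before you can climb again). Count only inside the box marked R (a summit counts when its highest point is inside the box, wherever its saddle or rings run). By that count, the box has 2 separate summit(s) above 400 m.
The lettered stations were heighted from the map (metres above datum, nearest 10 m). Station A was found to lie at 720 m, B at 660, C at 700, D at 540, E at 500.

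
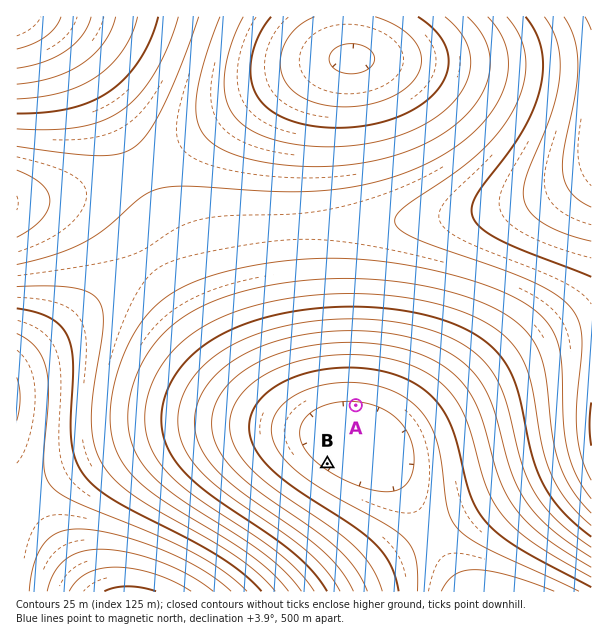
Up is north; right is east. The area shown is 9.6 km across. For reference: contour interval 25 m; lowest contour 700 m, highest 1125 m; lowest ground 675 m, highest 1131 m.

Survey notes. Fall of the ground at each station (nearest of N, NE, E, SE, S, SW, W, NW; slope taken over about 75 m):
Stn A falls S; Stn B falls NE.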